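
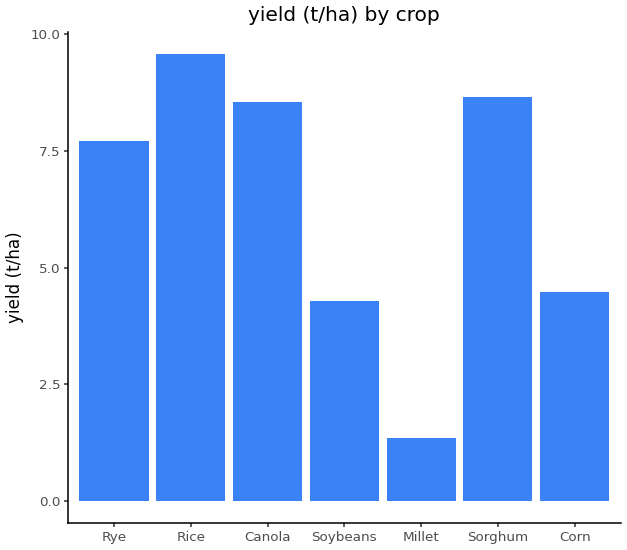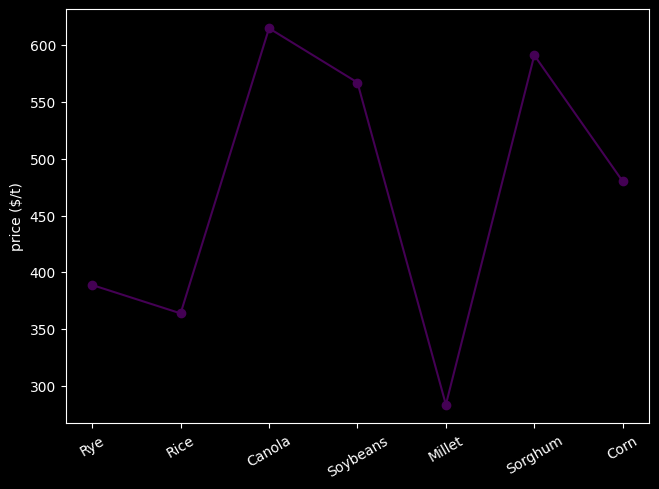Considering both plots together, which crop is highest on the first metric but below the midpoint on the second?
Chart 2 median price ($/t) ≈ 500; below-median crops: Rye, Rice, Millet. Among those, Rice has the highest yield (t/ha) (≈ 10).

Rice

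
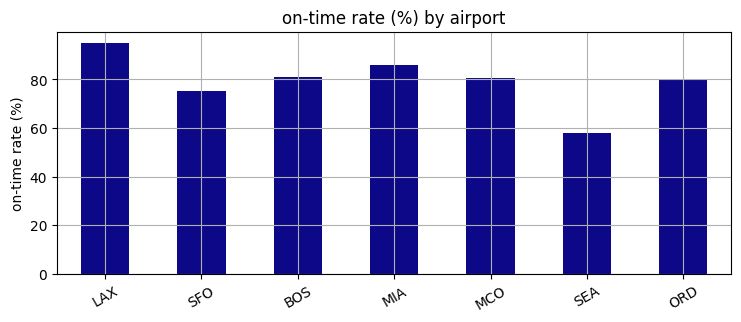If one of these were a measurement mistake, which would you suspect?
SEA

SEA ≈ 60; the rest sit between ≈ 80 and ≈ 90.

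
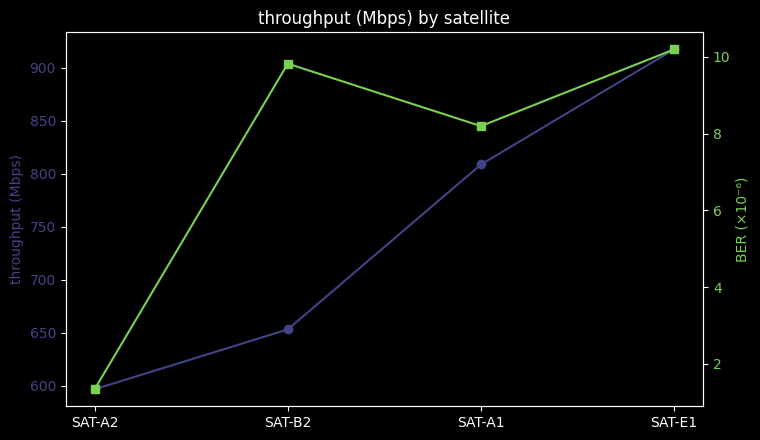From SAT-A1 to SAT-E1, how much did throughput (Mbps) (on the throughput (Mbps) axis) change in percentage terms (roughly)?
≈ +12.5%

SAT-A1 ≈ 800, SAT-E1 ≈ 900; (900 − 800) / 800 ≈ +12.5%.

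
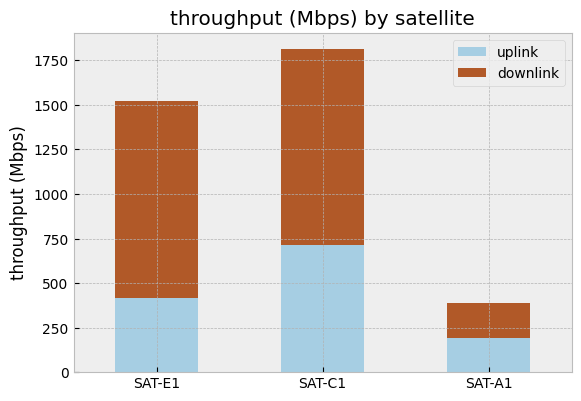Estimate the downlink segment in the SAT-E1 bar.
≈ 1200

downlink top ≈ 1600, bottom ≈ 400; segment ≈ 1200.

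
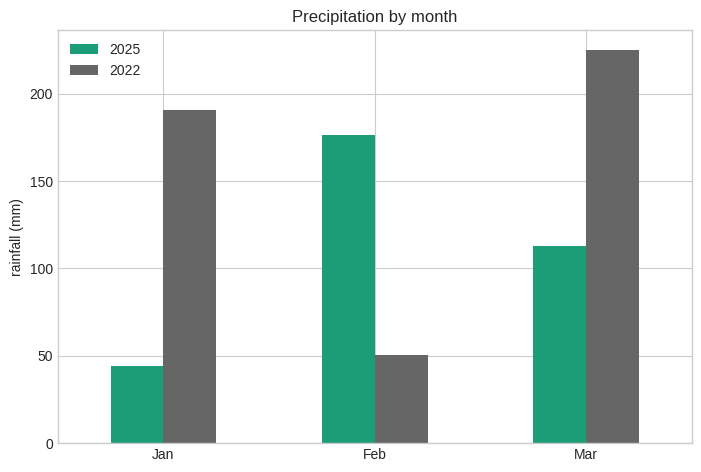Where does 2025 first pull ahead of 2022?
Jan: 2025 ≈ 40 vs 2022 ≈ 200 (not yet); Feb: 2025 ≈ 180 vs 2022 ≈ 60 (first crossover).

Feb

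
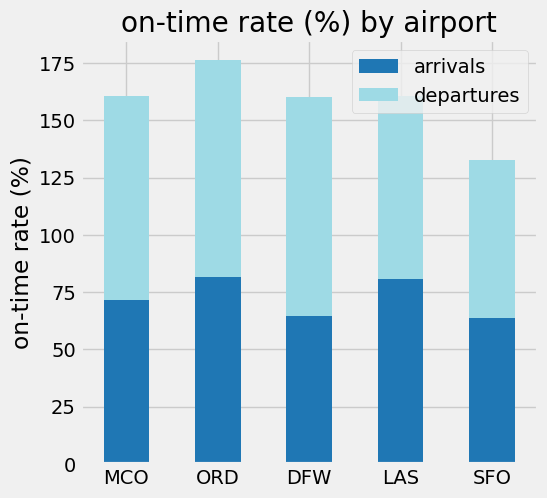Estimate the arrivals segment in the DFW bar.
arrivals top ≈ 60, bottom ≈ 0; segment ≈ 60.

≈ 60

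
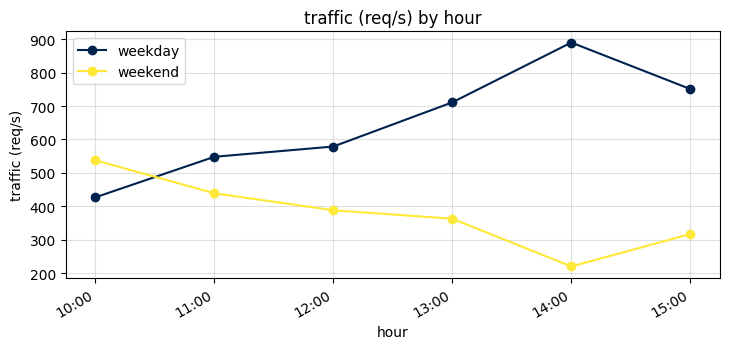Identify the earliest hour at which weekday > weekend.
11:00

10:00: weekday ≈ 400 vs weekend ≈ 500 (not yet); 11:00: weekday ≈ 500 vs weekend ≈ 400 (first crossover).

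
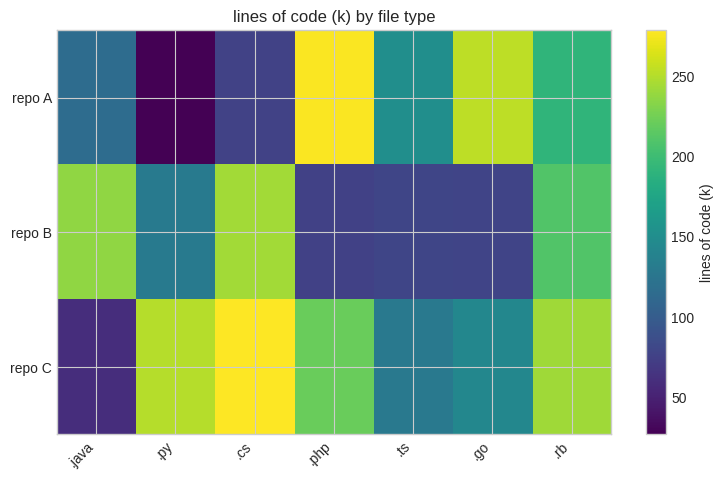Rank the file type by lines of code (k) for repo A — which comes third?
.rb

Top 4 for repo A: .php ≈ 275, .go ≈ 250, .rb ≈ 200, .ts ≈ 150.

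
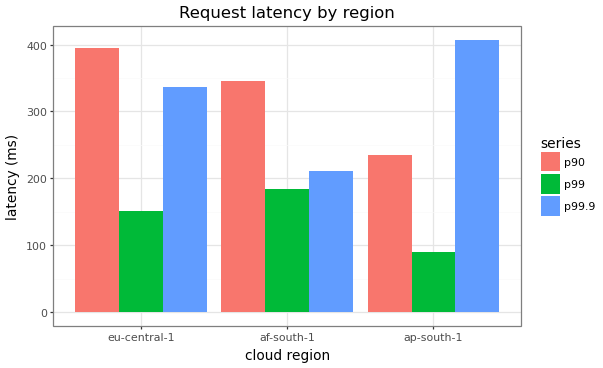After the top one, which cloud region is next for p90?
Top 3 for p90: eu-central-1 ≈ 400, af-south-1 ≈ 350, ap-south-1 ≈ 250.

af-south-1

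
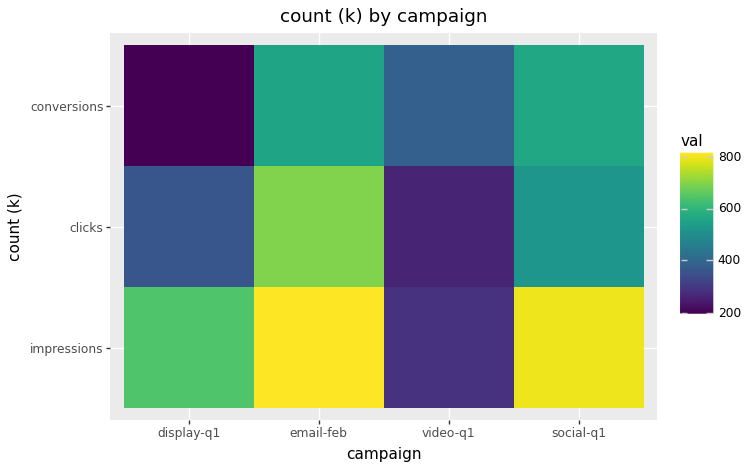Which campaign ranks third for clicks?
Top 4 for clicks: email-feb ≈ 700, social-q1 ≈ 500, display-q1 ≈ 400, video-q1 ≈ 300.

display-q1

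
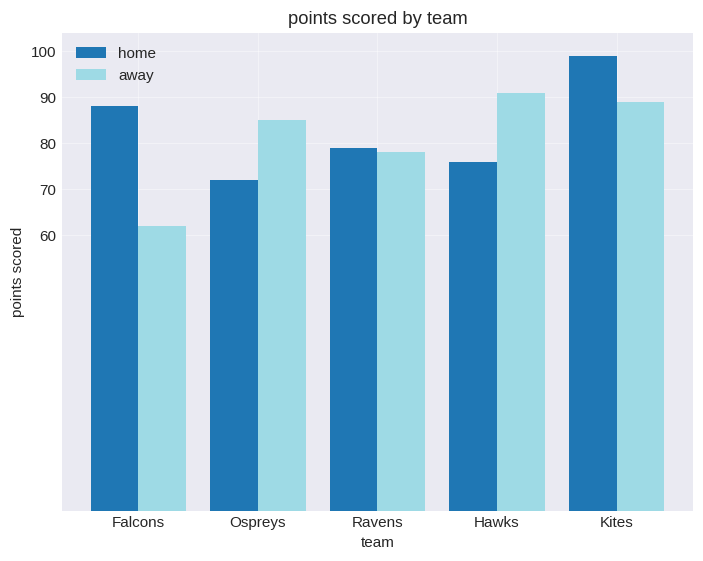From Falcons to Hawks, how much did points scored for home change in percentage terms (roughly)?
≈ -11.1%

Falcons ≈ 90, Hawks ≈ 80; (80 − 90) / 90 ≈ -11.1%.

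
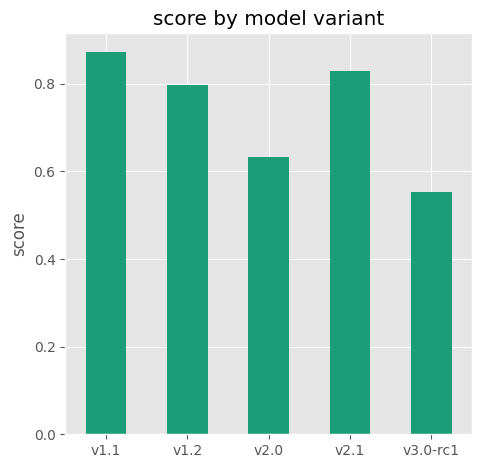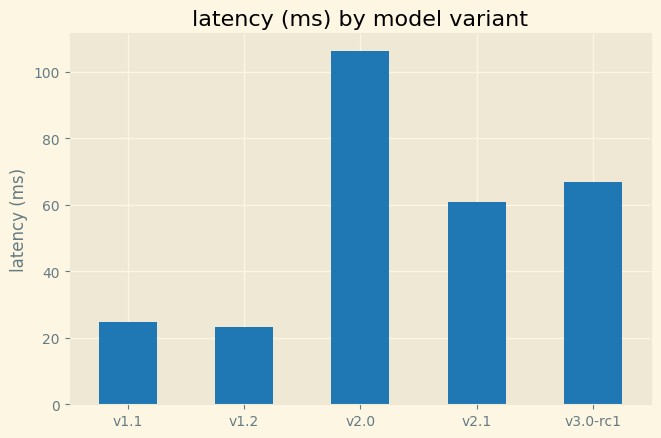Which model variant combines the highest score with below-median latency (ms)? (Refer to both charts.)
Chart 2 median latency (ms) ≈ 60; below-median model variants: v1.1, v1.2. Among those, v1.1 has the highest score (≈ 0.9).

v1.1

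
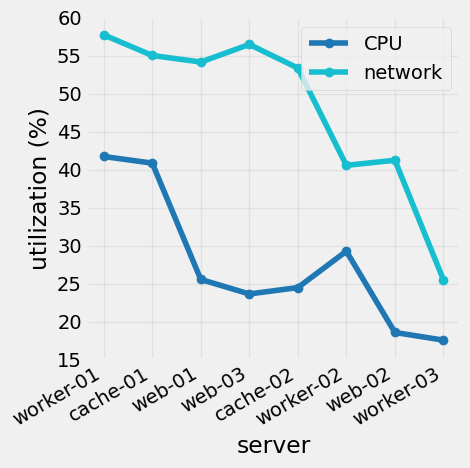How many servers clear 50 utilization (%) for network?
Above 50: worker-01, cache-01, web-01, web-03, cache-02.

5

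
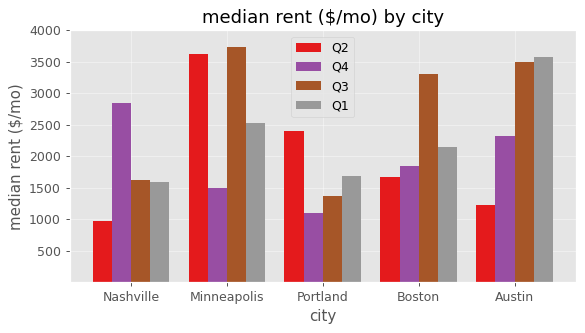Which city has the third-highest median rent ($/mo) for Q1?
Boston

Top 4 for Q1: Austin ≈ 3500, Minneapolis ≈ 2500, Boston ≈ 2000, Portland ≈ 1500.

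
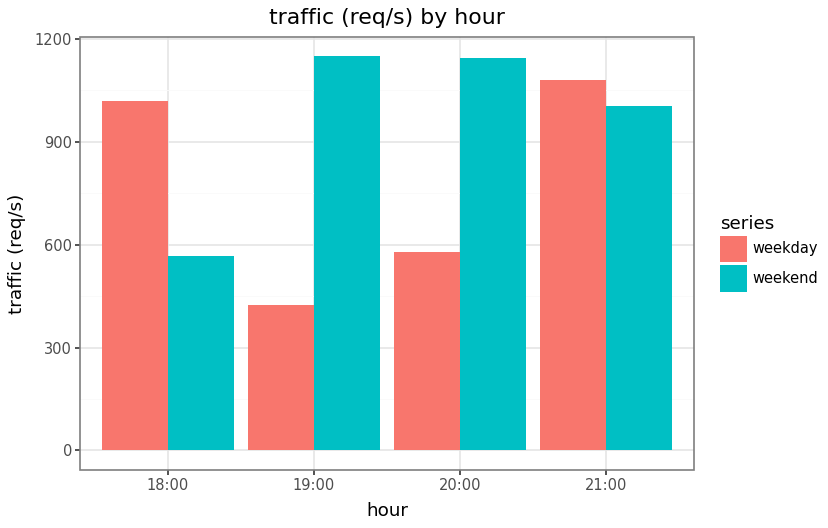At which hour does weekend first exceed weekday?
18:00: weekend ≈ 600 vs weekday ≈ 1000 (not yet); 19:00: weekend ≈ 1100 vs weekday ≈ 400 (first crossover).

19:00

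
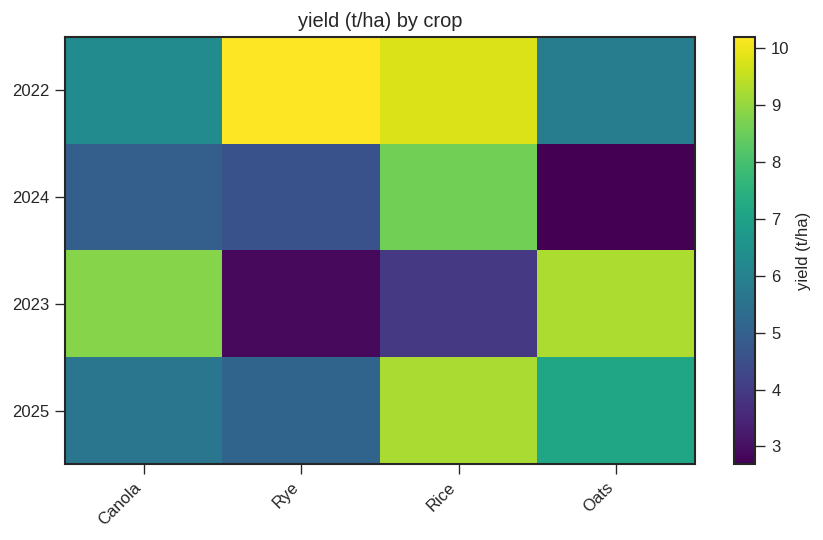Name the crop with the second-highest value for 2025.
Oats

Top 3 for 2025: Rice ≈ 9, Oats ≈ 7, Canola ≈ 6.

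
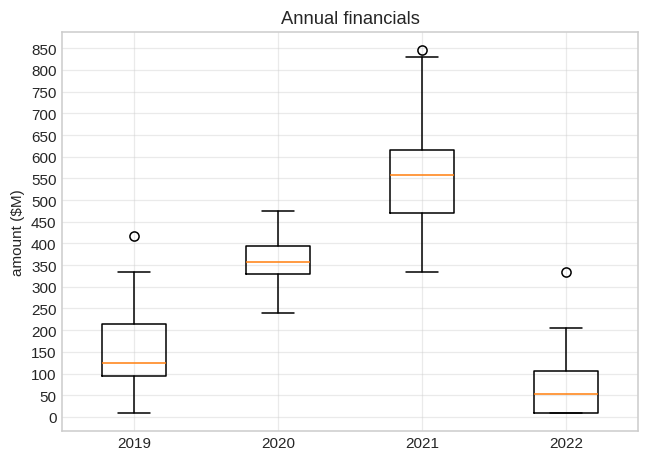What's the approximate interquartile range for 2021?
Q3 ≈ 600, Q1 ≈ 450; IQR ≈ 150.

≈ 150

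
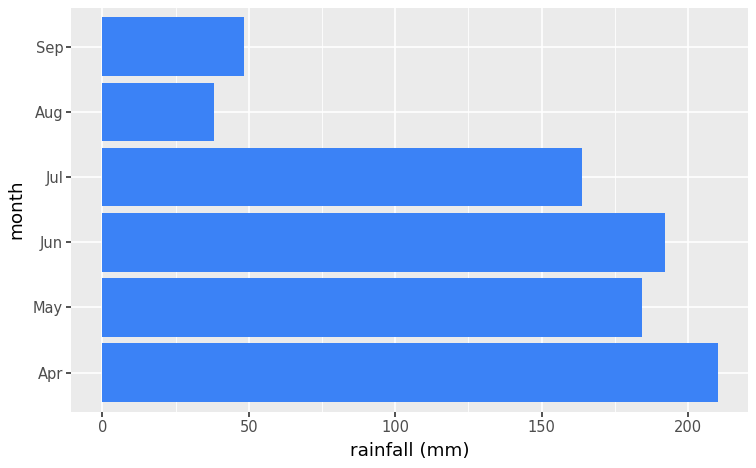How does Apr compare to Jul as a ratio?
Apr ≈ 220, Jul ≈ 160; 220/160 ≈ 1.38.

≈ 1.38×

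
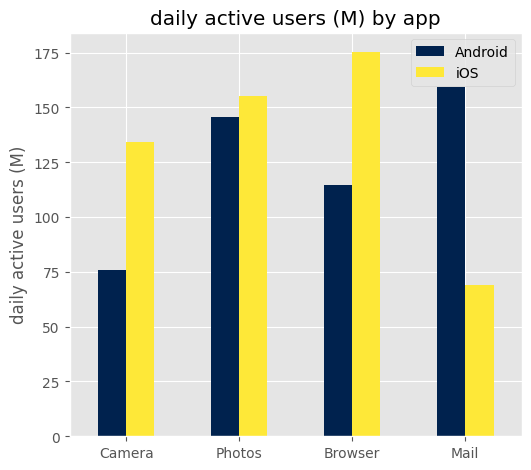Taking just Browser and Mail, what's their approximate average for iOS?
≈ 120

(180 + 60) / 2 ≈ 120.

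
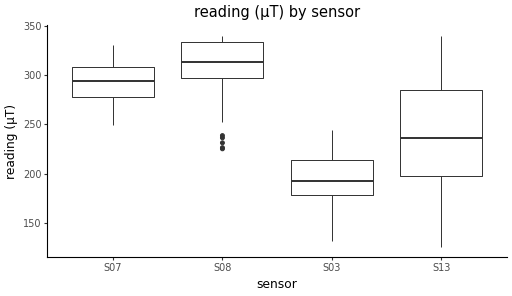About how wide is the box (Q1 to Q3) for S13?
≈ 90

Q3 ≈ 290, Q1 ≈ 200; IQR ≈ 90.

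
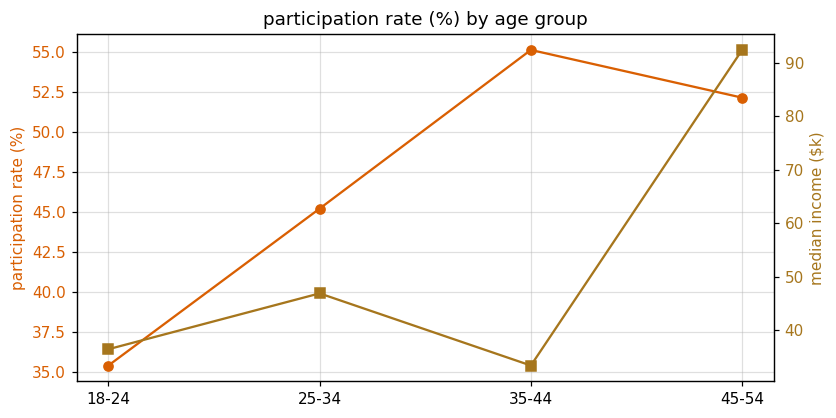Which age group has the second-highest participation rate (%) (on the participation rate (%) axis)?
Top 3 (on the participation rate (%) axis): 35-44 ≈ 56, 45-54 ≈ 52, 25-34 ≈ 46.

45-54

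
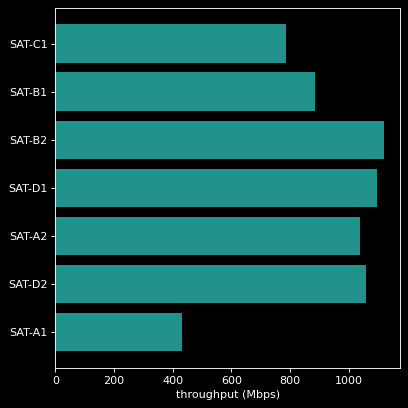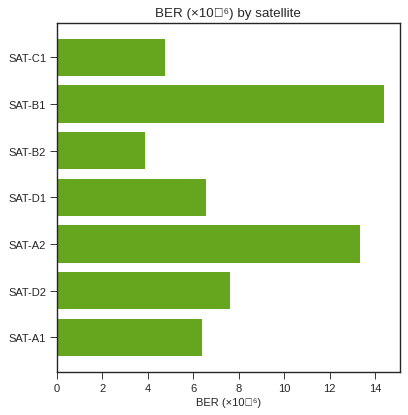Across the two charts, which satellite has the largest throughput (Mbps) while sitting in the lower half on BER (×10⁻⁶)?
SAT-B2

Chart 2 median BER (×10⁻⁶) ≈ 6; below-median satellites: SAT-C1, SAT-B2, SAT-A1. Among those, SAT-B2 has the highest throughput (Mbps) (≈ 1200).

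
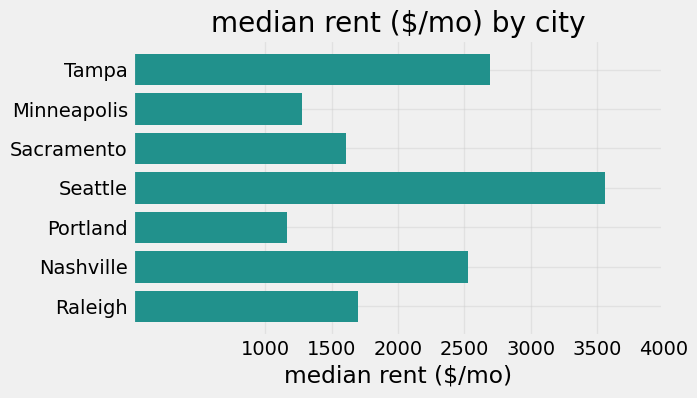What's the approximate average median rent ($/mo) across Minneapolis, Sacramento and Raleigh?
(1500 + 1500 + 1500) / 3 ≈ 1500.

≈ 1500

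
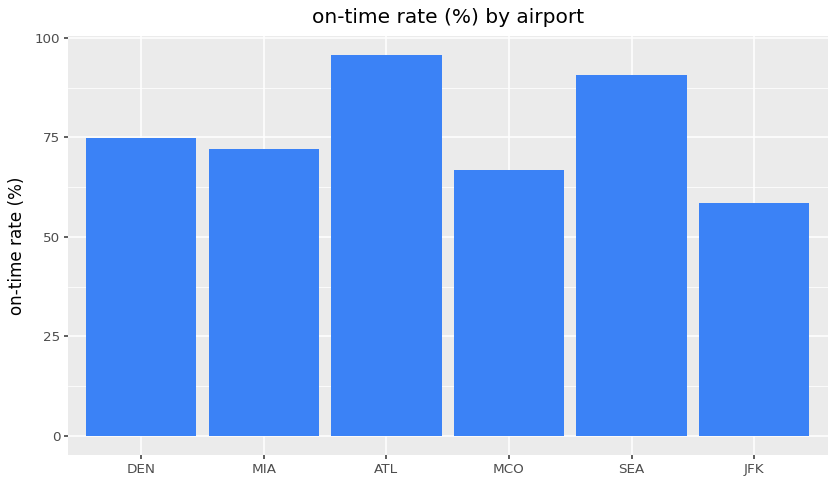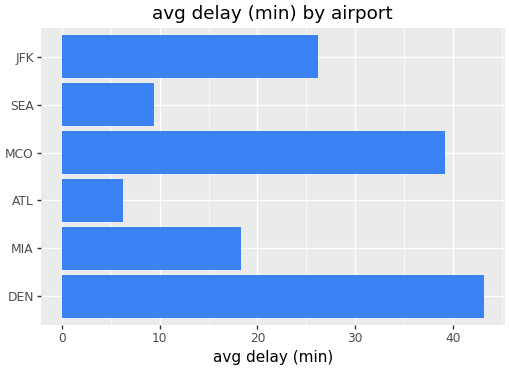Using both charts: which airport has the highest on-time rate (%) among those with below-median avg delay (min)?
Chart 2 median avg delay (min) ≈ 20; below-median airports: MIA, ATL, SEA. Among those, ATL has the highest on-time rate (%) (≈ 100).

ATL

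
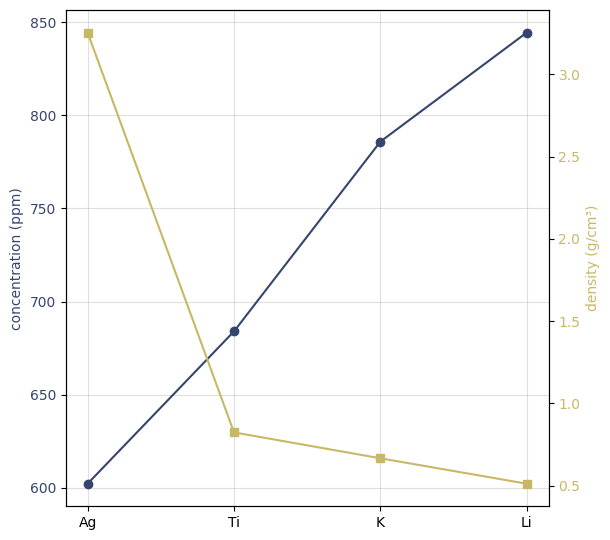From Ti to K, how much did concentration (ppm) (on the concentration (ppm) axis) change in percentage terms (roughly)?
≈ +14.8%

Ti ≈ 675, K ≈ 775; (775 − 675) / 675 ≈ +14.8%.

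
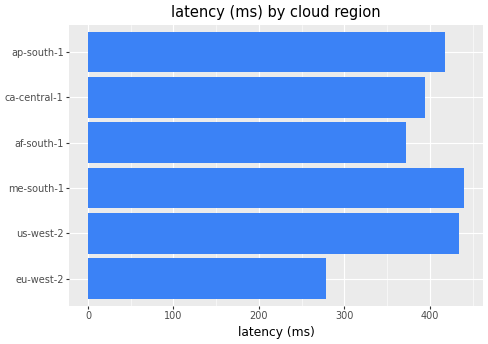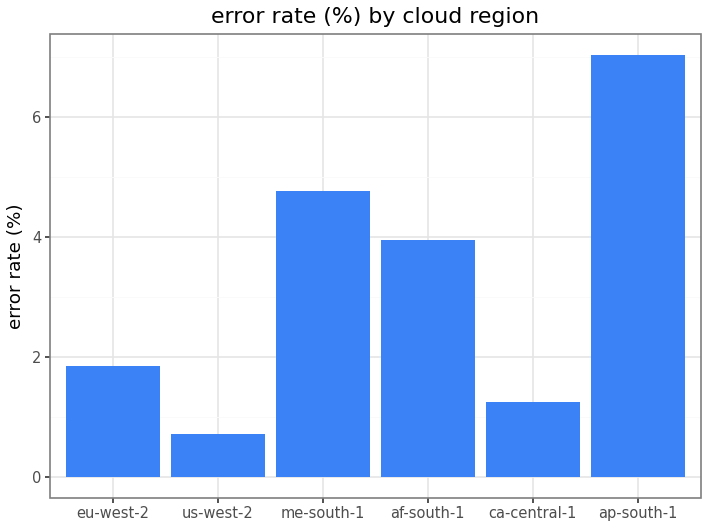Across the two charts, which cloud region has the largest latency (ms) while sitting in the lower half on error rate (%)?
Chart 2 median error rate (%) ≈ 3; below-median cloud regions: eu-west-2, us-west-2, ca-central-1. Among those, us-west-2 has the highest latency (ms) (≈ 450).

us-west-2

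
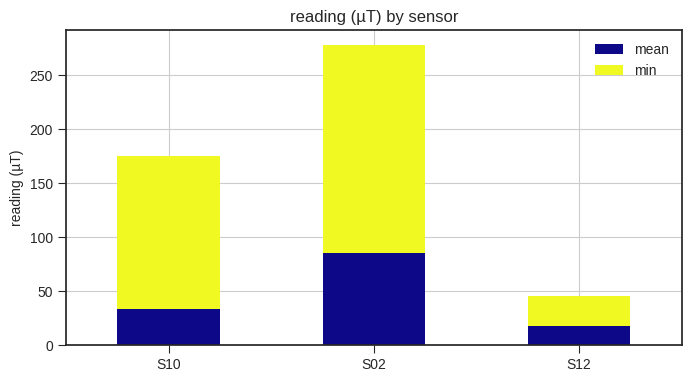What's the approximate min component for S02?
min top ≈ 275, bottom ≈ 75; segment ≈ 200.

≈ 200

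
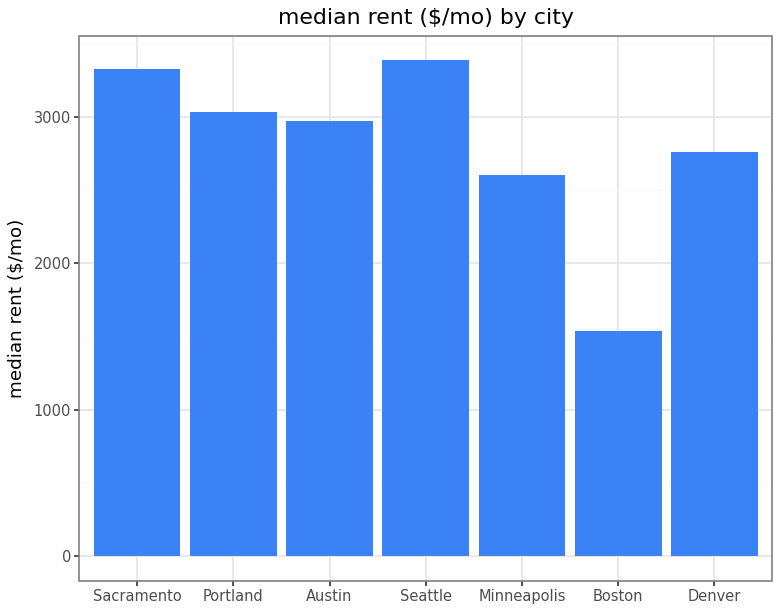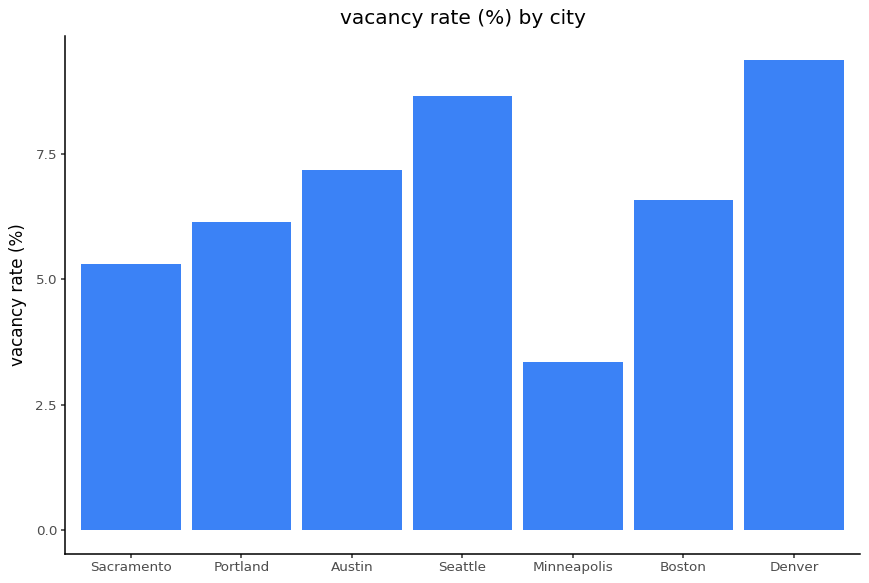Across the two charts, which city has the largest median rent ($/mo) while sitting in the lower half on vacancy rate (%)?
Chart 2 median vacancy rate (%) ≈ 7; below-median cities: Sacramento, Portland, Minneapolis. Among those, Sacramento has the highest median rent ($/mo) (≈ 3500).

Sacramento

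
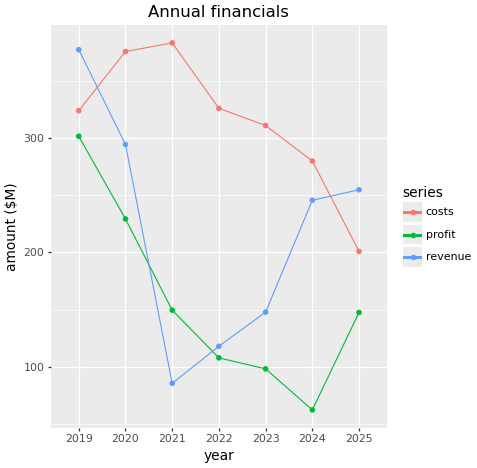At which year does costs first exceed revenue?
2019: costs ≈ 300 vs revenue ≈ 400 (not yet); 2020: costs ≈ 400 vs revenue ≈ 300 (first crossover).

2020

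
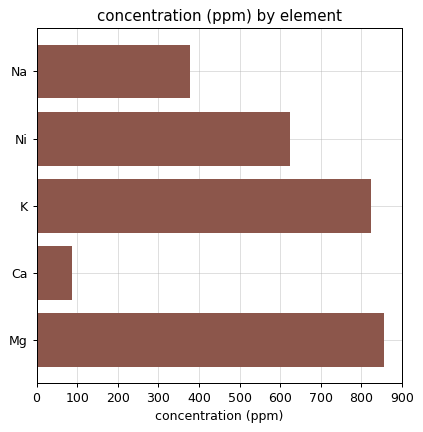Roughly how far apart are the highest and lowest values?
≈ 800

Max Mg ≈ 900, min Ca ≈ 100; range ≈ 800.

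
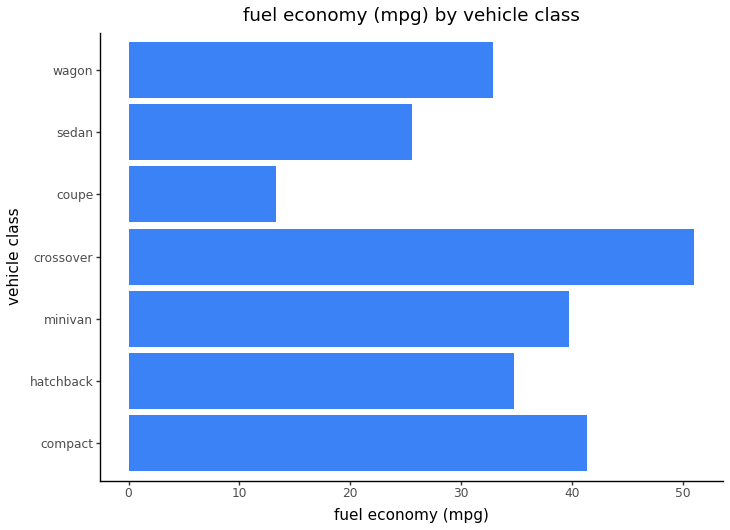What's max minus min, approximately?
Max crossover ≈ 50, min coupe ≈ 15; range ≈ 35.

≈ 35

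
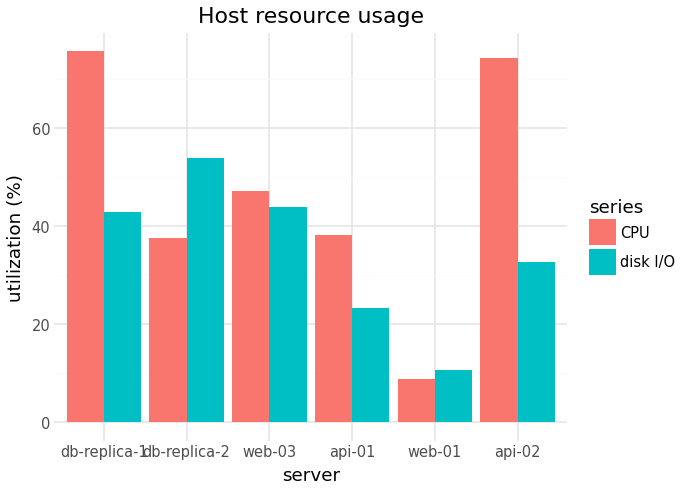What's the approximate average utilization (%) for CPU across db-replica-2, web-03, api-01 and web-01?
≈ 35

(40 + 50 + 40 + 10) / 4 ≈ 35.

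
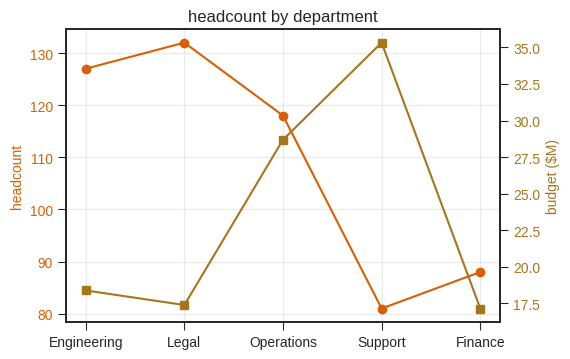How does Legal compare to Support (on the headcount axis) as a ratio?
≈ 1.62×

Legal ≈ 130, Support ≈ 80; 130/80 ≈ 1.62.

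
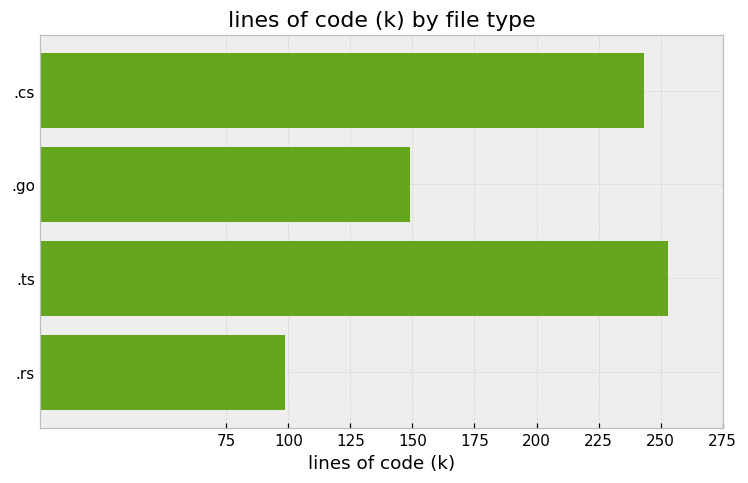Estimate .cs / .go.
≈ 1.67×

.cs ≈ 250, .go ≈ 150; 250/150 ≈ 1.67.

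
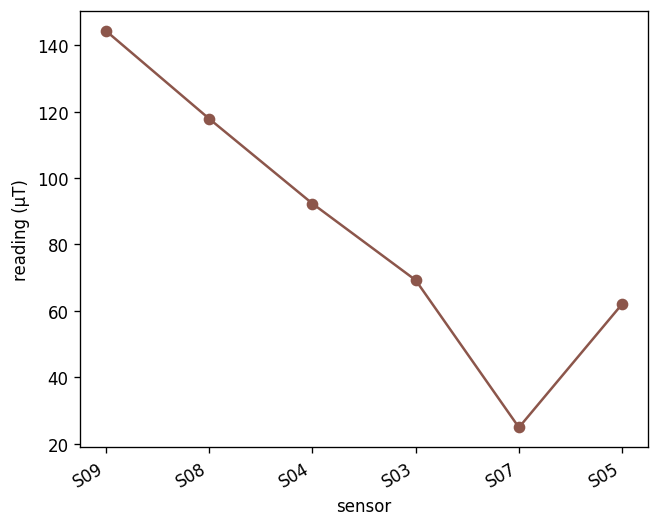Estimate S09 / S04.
S09 ≈ 140, S04 ≈ 90; 140/90 ≈ 1.56.

≈ 1.56×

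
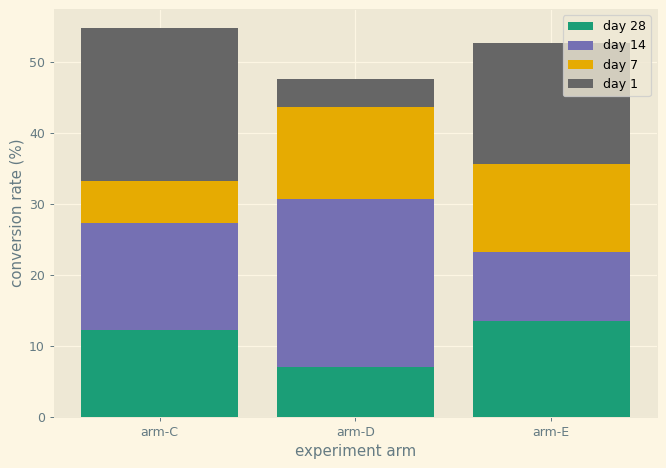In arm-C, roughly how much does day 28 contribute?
≈ 10

day 28 top ≈ 10, bottom ≈ 0; segment ≈ 10.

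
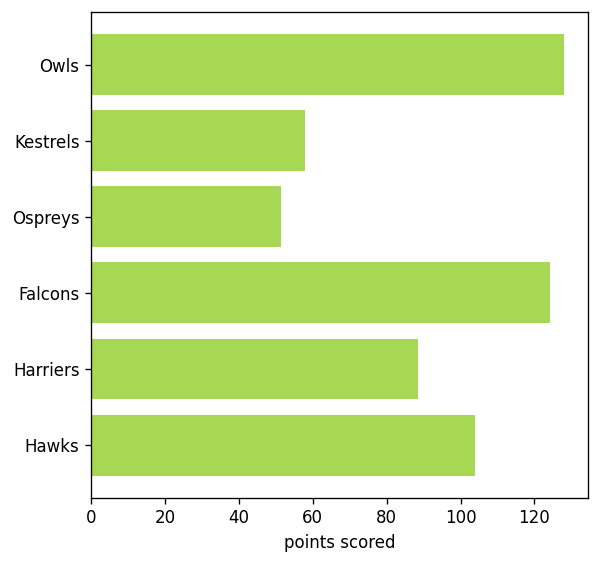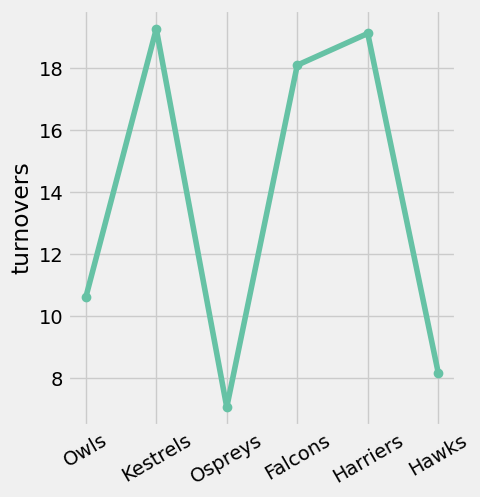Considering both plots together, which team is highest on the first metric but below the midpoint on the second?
Owls

Chart 2 median turnovers ≈ 14; below-median teams: Owls, Ospreys, Hawks. Among those, Owls has the highest points scored (≈ 120).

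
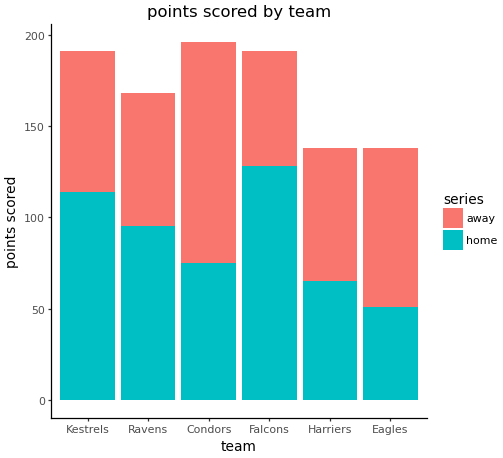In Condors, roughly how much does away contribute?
≈ 120

away top ≈ 200, bottom ≈ 80; segment ≈ 120.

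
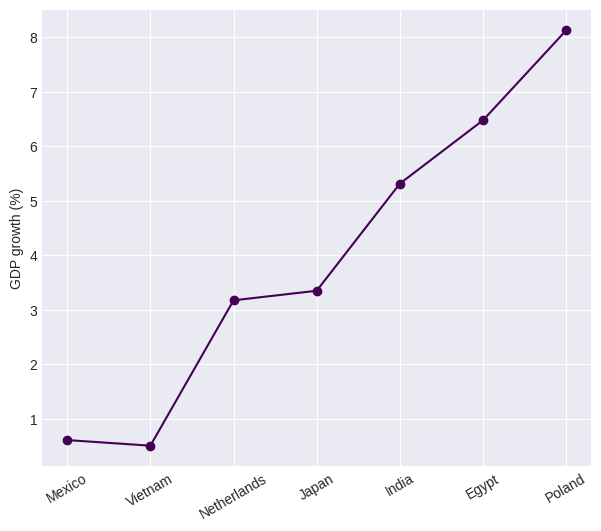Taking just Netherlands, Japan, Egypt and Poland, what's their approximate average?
≈ 5

(3 + 3 + 6 + 8) / 4 ≈ 5.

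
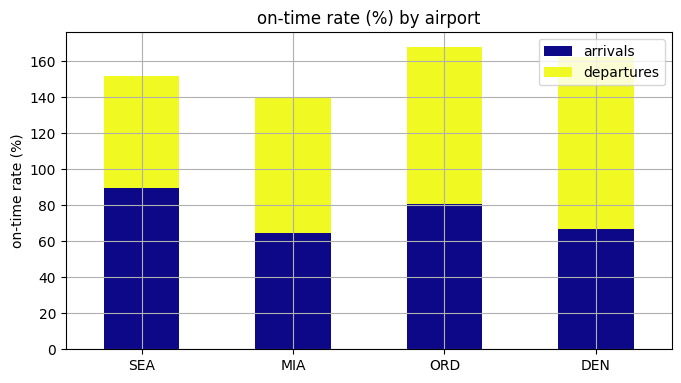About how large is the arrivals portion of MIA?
≈ 60

arrivals top ≈ 60, bottom ≈ 0; segment ≈ 60.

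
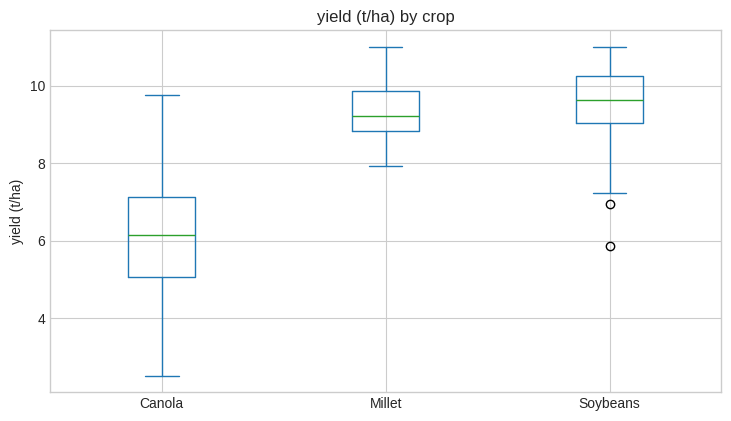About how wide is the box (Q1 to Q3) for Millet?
≈ 1.0

Q3 ≈ 10.0, Q1 ≈ 9.0; IQR ≈ 1.0.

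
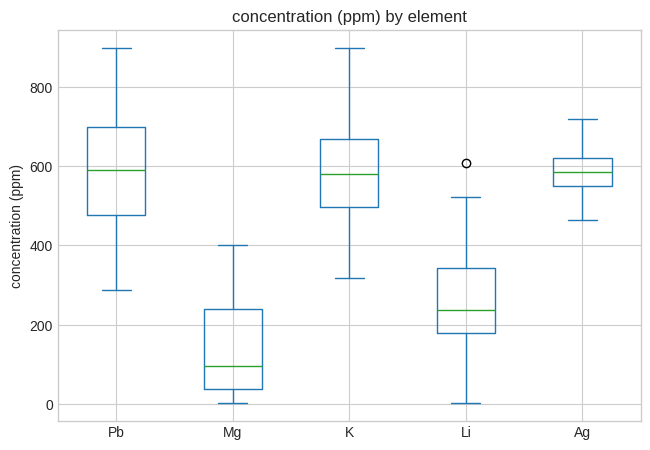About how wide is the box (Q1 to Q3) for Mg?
≈ 200

Q3 ≈ 250, Q1 ≈ 50; IQR ≈ 200.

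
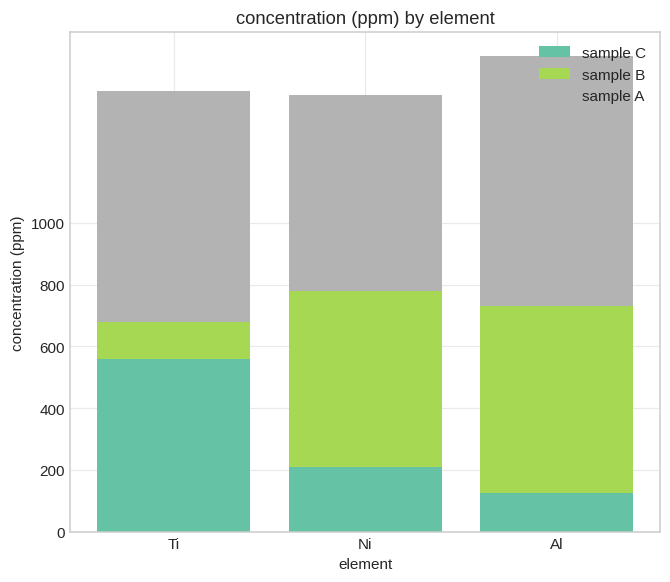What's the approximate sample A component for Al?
sample A top ≈ 1600, bottom ≈ 800; segment ≈ 800.

≈ 800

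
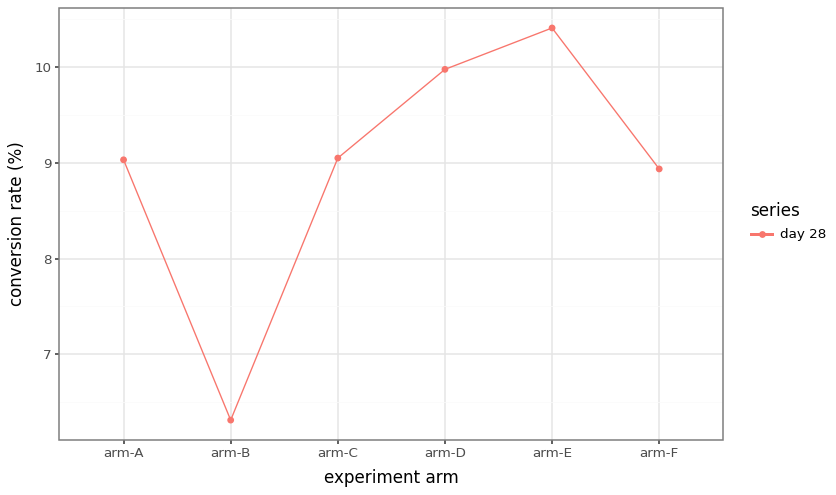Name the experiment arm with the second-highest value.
Top 3: arm-E ≈ 10.5, arm-D ≈ 10.0, arm-C ≈ 9.0.

arm-D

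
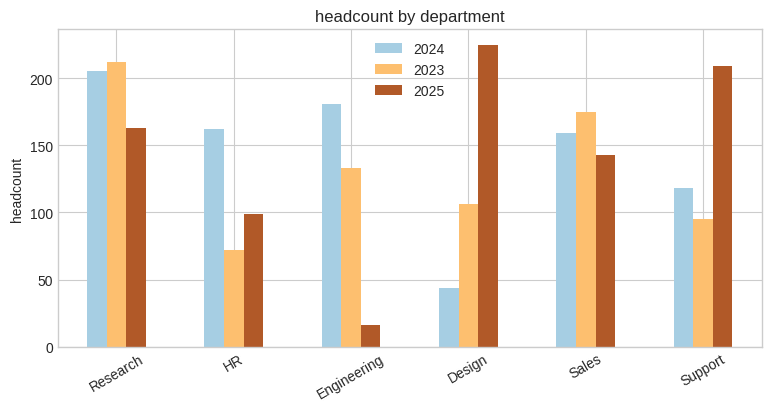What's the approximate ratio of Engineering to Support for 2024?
≈ 1.5×

Engineering ≈ 180, Support ≈ 120; 180/120 ≈ 1.5.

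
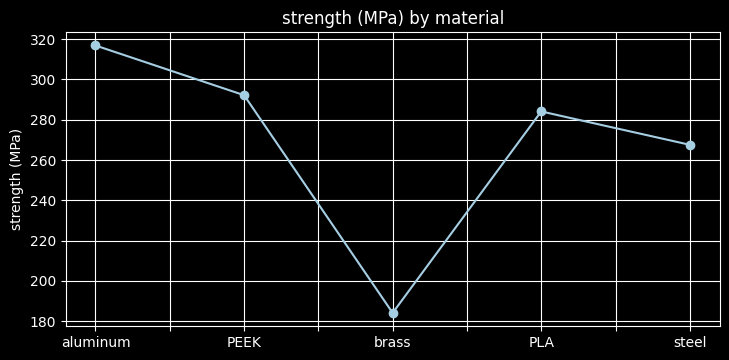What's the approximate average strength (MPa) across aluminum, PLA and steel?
(320 + 280 + 260) / 3 ≈ 287.

≈ 287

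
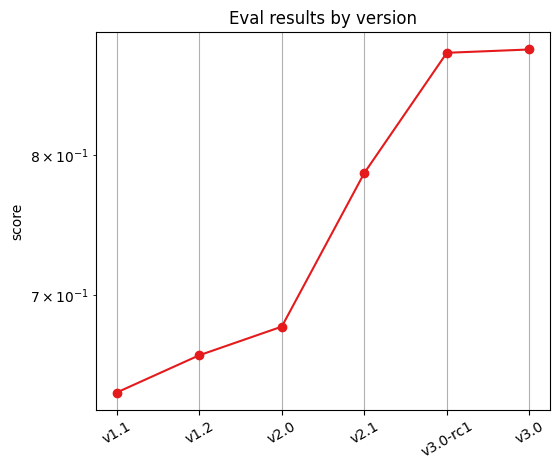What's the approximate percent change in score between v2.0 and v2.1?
v2.0 ≈ 0.70, v2.1 ≈ 0.80; (0.80 − 0.70) / 0.70 ≈ +14.3%.

≈ +14.3%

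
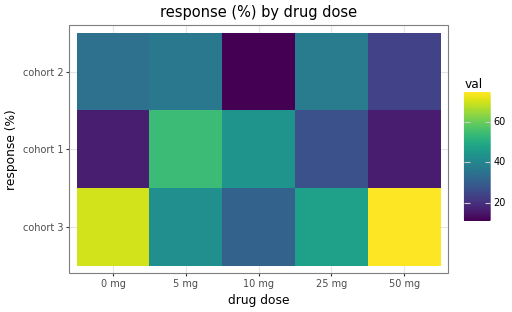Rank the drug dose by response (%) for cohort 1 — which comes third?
Top 4 for cohort 1: 5 mg ≈ 50, 10 mg ≈ 40, 25 mg ≈ 30, 0 mg ≈ 20.

25 mg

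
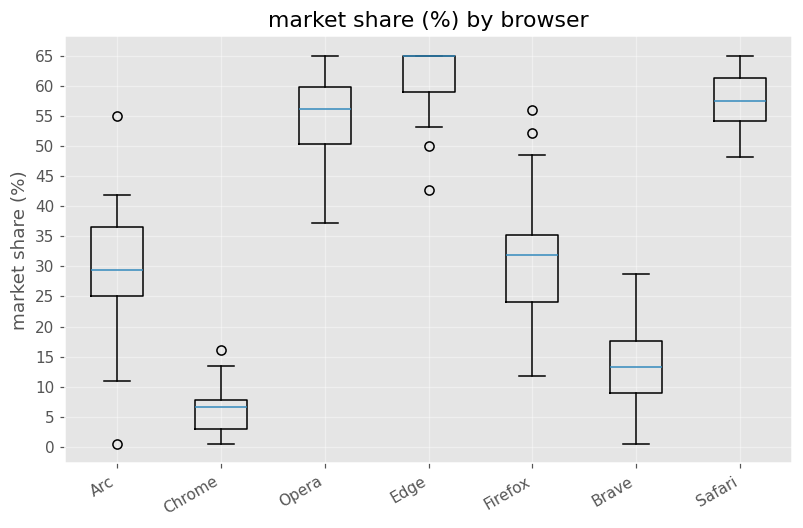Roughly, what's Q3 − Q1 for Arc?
Q3 ≈ 35, Q1 ≈ 25; IQR ≈ 10.

≈ 10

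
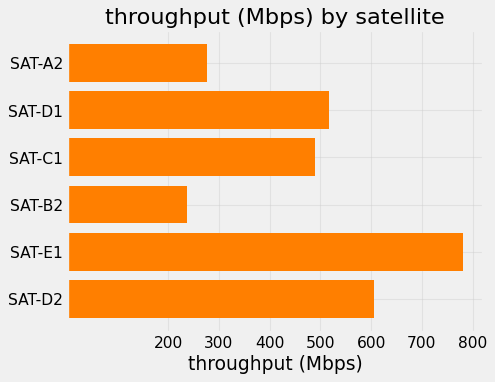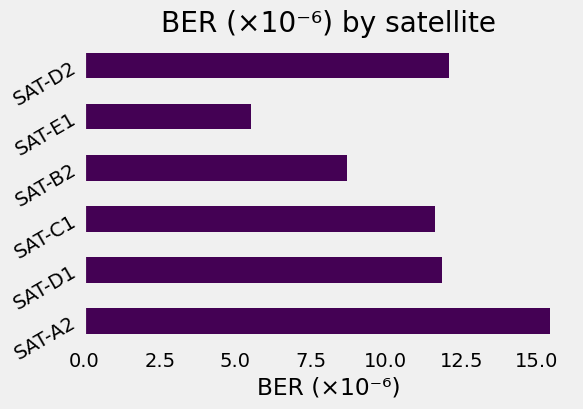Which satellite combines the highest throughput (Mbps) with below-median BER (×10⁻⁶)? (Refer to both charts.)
SAT-E1

Chart 2 median BER (×10⁻⁶) ≈ 12; below-median satellites: SAT-C1, SAT-B2, SAT-E1. Among those, SAT-E1 has the highest throughput (Mbps) (≈ 800).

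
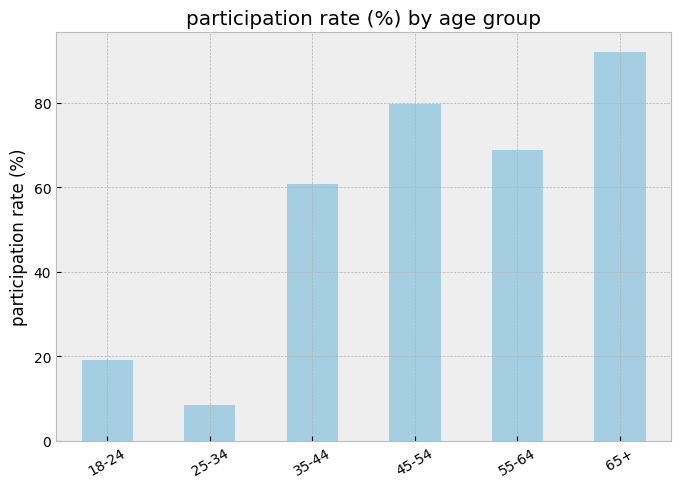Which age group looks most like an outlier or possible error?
25-34 ≈ 10; the rest sit between ≈ 20 and ≈ 90.

25-34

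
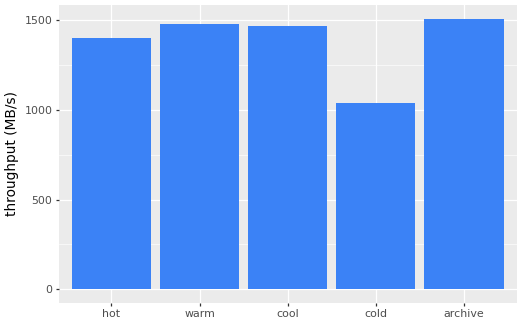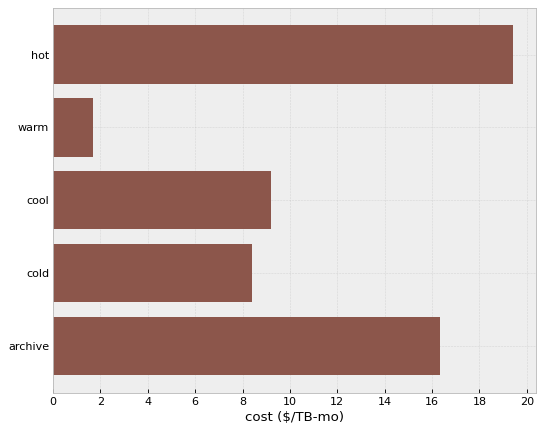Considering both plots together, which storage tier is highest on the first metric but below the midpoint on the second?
Chart 2 median cost ($/TB-mo) ≈ 10; below-median storage tiers: warm, cold. Among those, warm has the highest throughput (MB/s) (≈ 1400).

warm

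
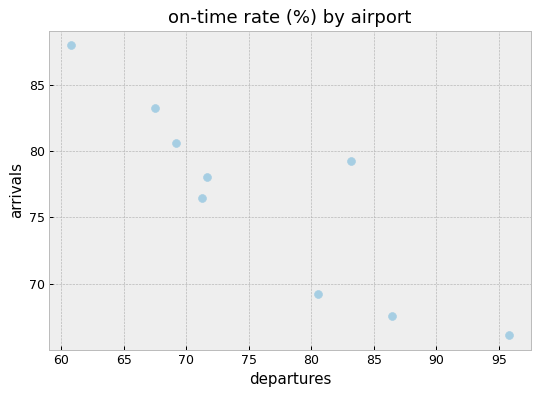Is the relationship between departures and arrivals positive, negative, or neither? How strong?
negative, strong

Points are negatively correlated; strong (|r| ≈ 0.9).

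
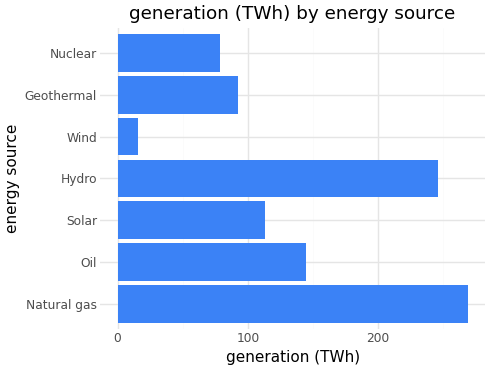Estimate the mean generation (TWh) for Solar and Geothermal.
(125 + 100) / 2 ≈ 112.

≈ 112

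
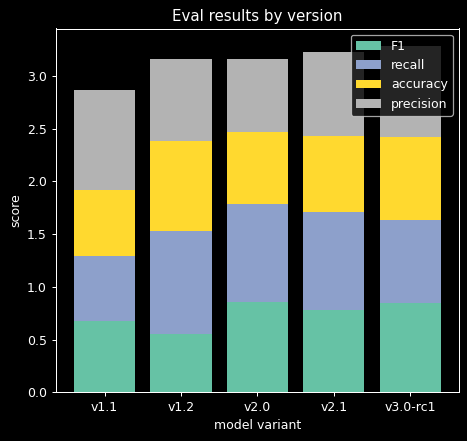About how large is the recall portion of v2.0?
≈ 1.0

recall top ≈ 2.0, bottom ≈ 1.0; segment ≈ 1.0.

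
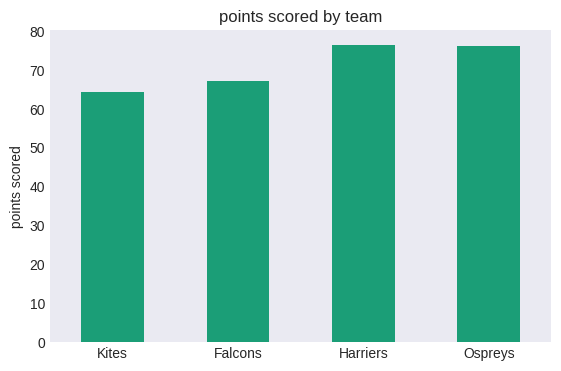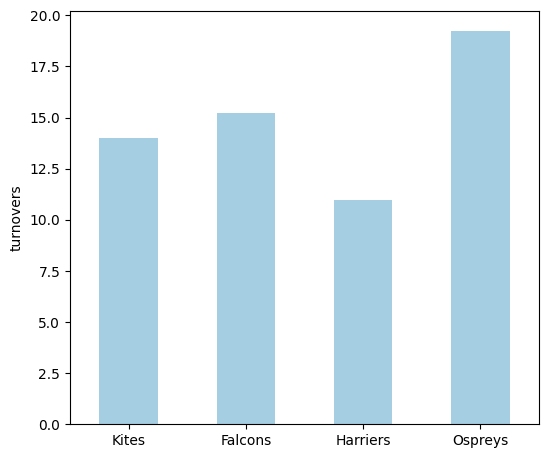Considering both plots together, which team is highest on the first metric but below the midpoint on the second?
Harriers

Chart 2 median turnovers ≈ 14; below-median teams: Kites, Harriers. Among those, Harriers has the highest points scored (≈ 80).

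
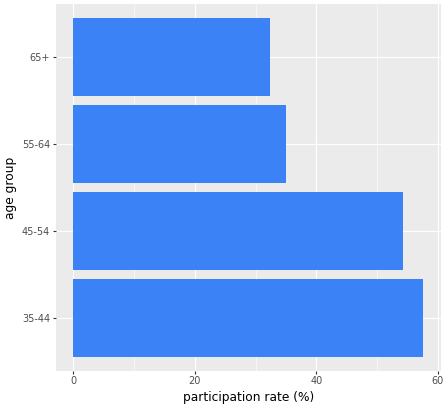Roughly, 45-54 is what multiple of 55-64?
45-54 ≈ 55, 55-64 ≈ 35; 55/35 ≈ 1.57.

≈ 1.57×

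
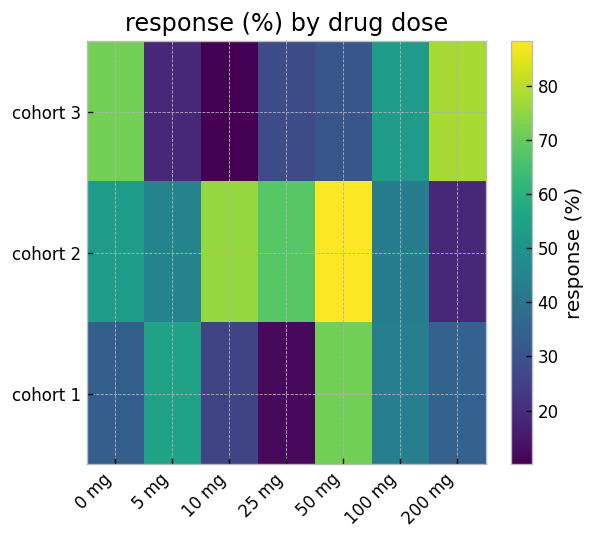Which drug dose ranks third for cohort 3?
100 mg

Top 4 for cohort 3: 200 mg ≈ 80, 0 mg ≈ 70, 100 mg ≈ 50, 50 mg ≈ 30.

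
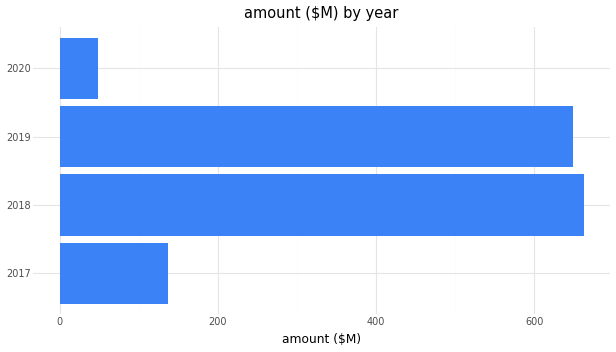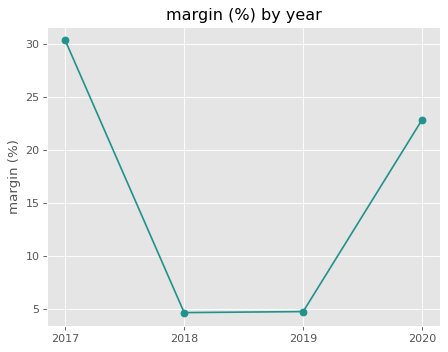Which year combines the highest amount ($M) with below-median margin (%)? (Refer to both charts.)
Chart 2 median margin (%) ≈ 15; below-median years: 2018, 2019. Among those, 2018 has the highest amount ($M) (≈ 700).

2018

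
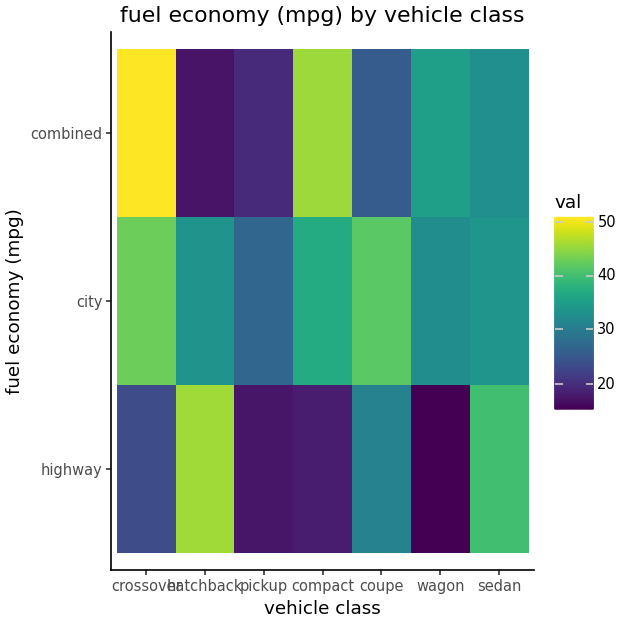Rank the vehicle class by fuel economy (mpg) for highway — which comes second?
Top 3 for highway: hatchback ≈ 45, sedan ≈ 40, coupe ≈ 30.

sedan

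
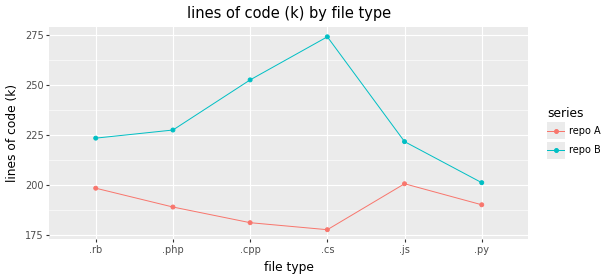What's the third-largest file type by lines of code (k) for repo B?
.php

Top 4 for repo B: .cs ≈ 270, .cpp ≈ 250, .php ≈ 230, .rb ≈ 220.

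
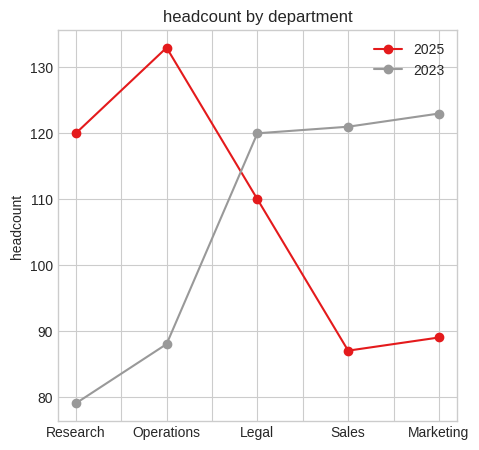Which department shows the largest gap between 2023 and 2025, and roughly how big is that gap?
Operations: 2023 ≈ 90, 2025 ≈ 135 → gap ≈ 45. Next-largest (Research) is only ≈ 40.

Operations, ≈ 45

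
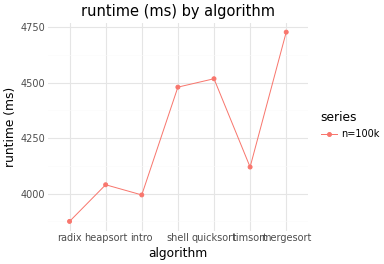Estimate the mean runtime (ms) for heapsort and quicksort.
(4000 + 4500) / 2 ≈ 4250.

≈ 4250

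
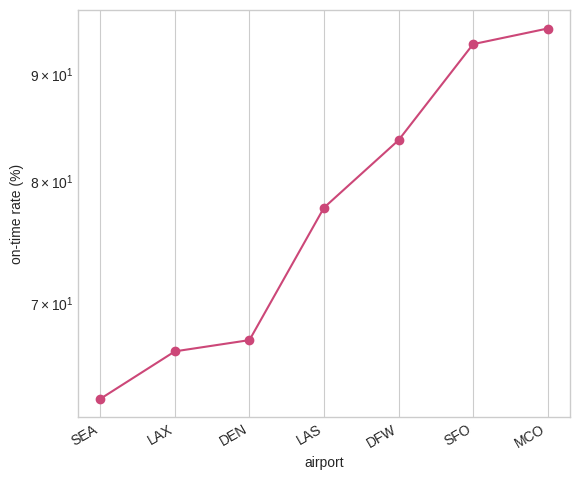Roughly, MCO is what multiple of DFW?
≈ 1.12×

MCO ≈ 95, DFW ≈ 85; 95/85 ≈ 1.12.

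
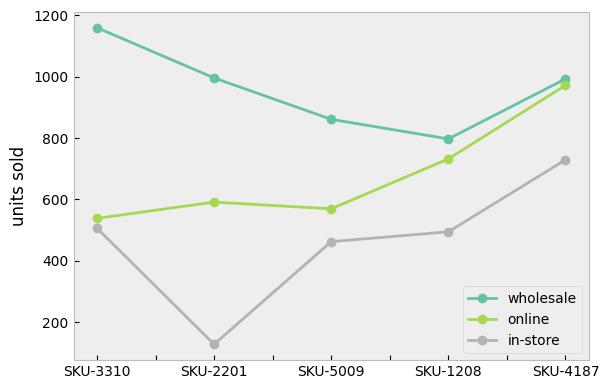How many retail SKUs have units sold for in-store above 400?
4

Above 400: SKU-3310, SKU-5009, SKU-1208, SKU-4187.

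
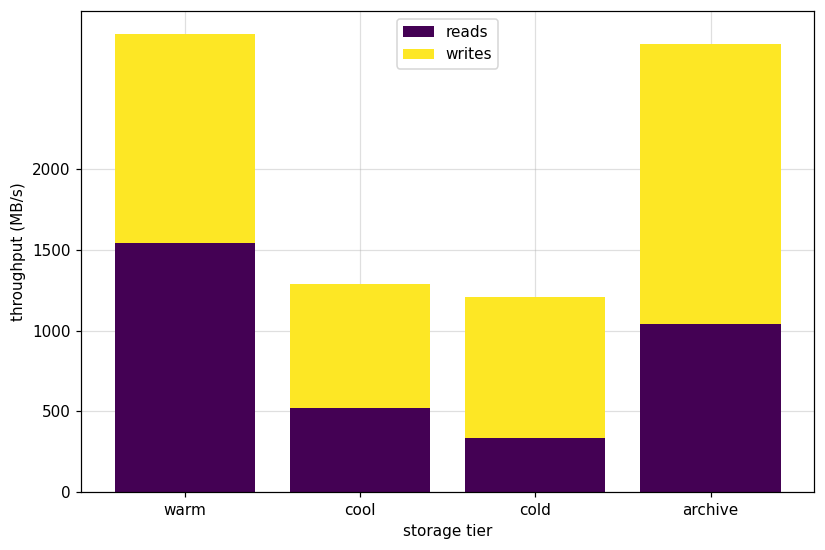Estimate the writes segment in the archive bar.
writes top ≈ 3000, bottom ≈ 1000; segment ≈ 2000.

≈ 2000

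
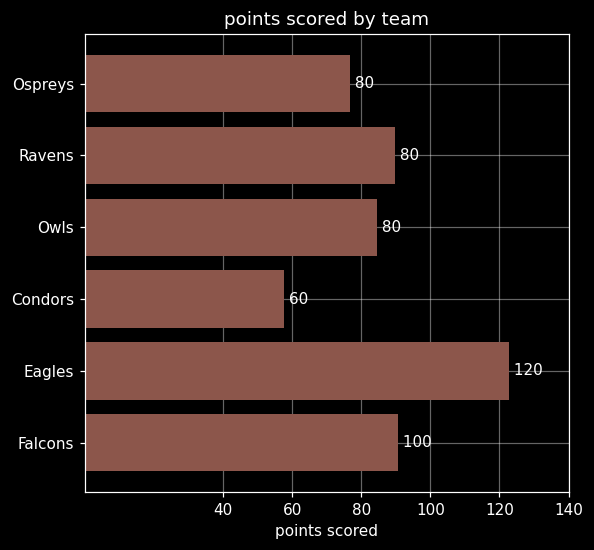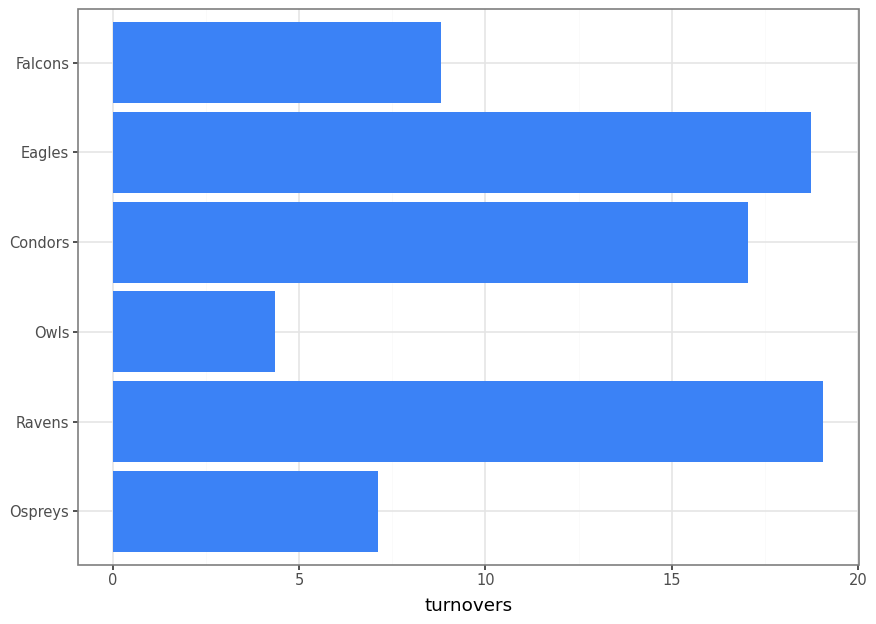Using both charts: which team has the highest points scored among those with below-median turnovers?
Falcons

Chart 2 median turnovers ≈ 12; below-median teams: Ospreys, Owls, Falcons. Among those, Falcons has the highest points scored (≈ 100).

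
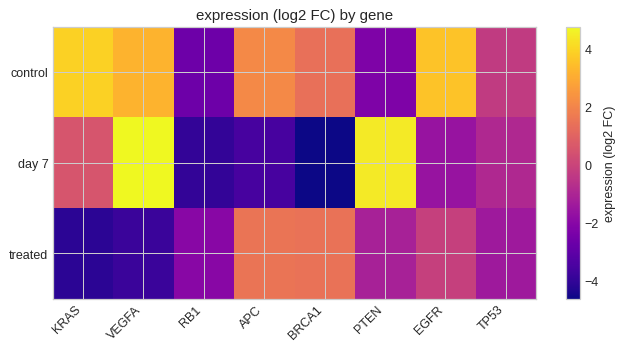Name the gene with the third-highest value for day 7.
Top 4 for day 7: VEGFA ≈ 5, PTEN ≈ 4, KRAS ≈ 1, TP53 ≈ -1.

KRAS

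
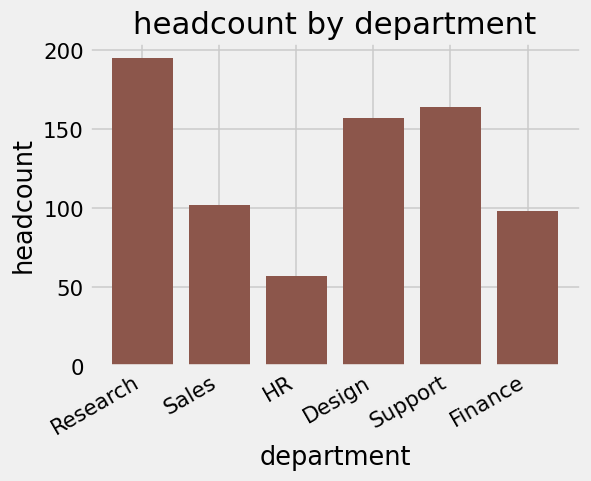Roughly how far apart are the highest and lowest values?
≈ 140

Max Research ≈ 200, min HR ≈ 60; range ≈ 140.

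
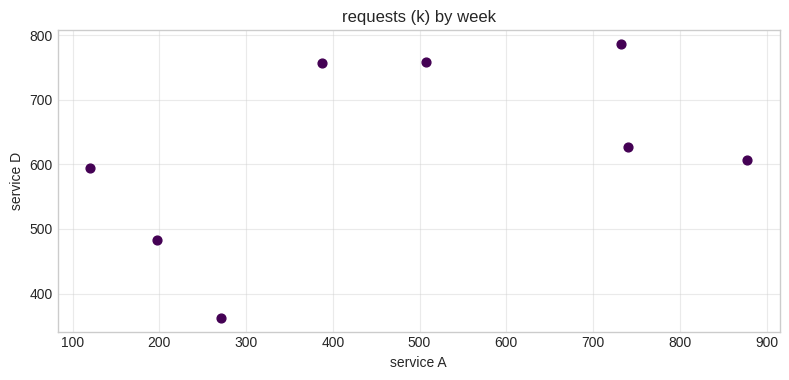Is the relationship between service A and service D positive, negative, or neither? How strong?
positive, moderate

Points are positively correlated; moderate (|r| ≈ 0.5).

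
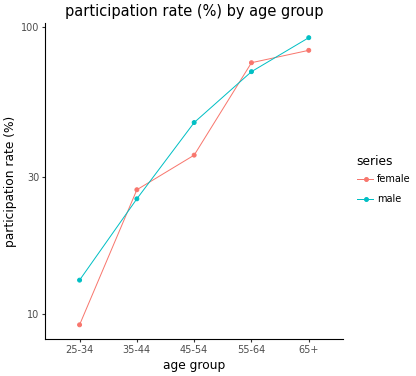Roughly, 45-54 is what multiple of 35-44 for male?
45-54 ≈ 50, 35-44 ≈ 30; 50/30 ≈ 1.67.

≈ 1.67×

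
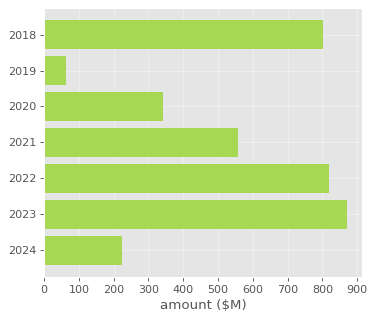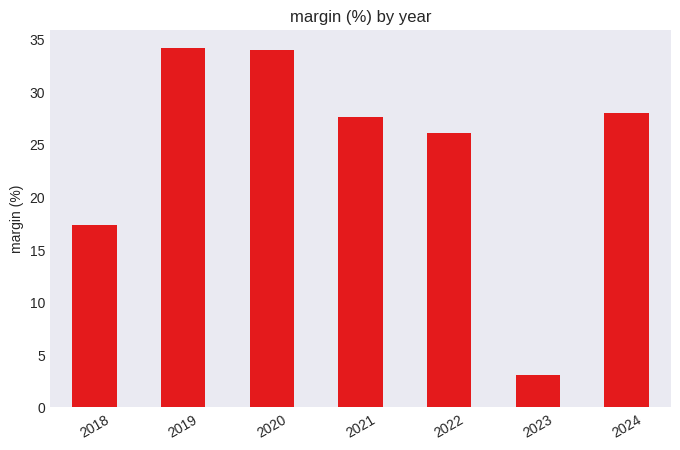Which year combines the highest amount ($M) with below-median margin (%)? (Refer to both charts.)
Chart 2 median margin (%) ≈ 30; below-median years: 2018, 2022, 2023. Among those, 2023 has the highest amount ($M) (≈ 900).

2023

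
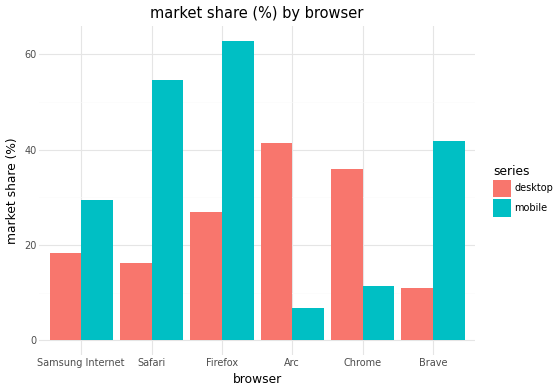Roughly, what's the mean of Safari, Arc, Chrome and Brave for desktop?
≈ 28

(20 + 40 + 40 + 10) / 4 ≈ 28.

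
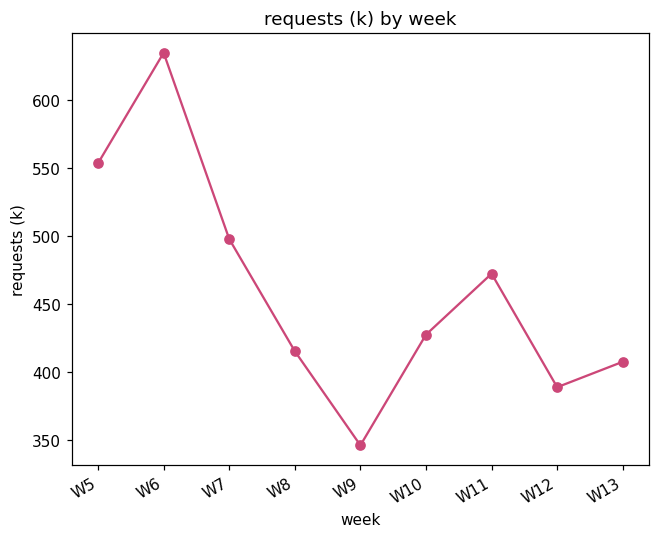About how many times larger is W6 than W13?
W6 ≈ 625, W13 ≈ 400; 625/400 ≈ 1.56.

≈ 1.56×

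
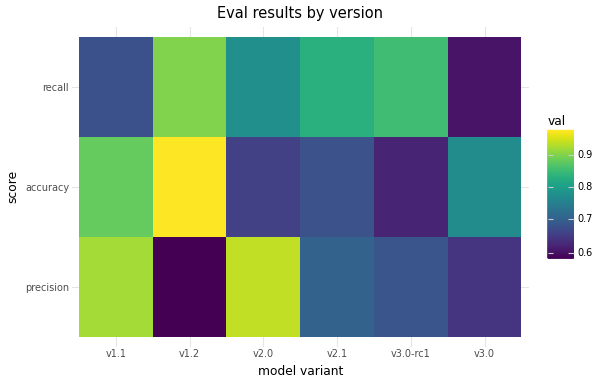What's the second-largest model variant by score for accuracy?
v1.1

Top 3 for accuracy: v1.2 ≈ 1.00, v1.1 ≈ 0.90, v3.0 ≈ 0.75.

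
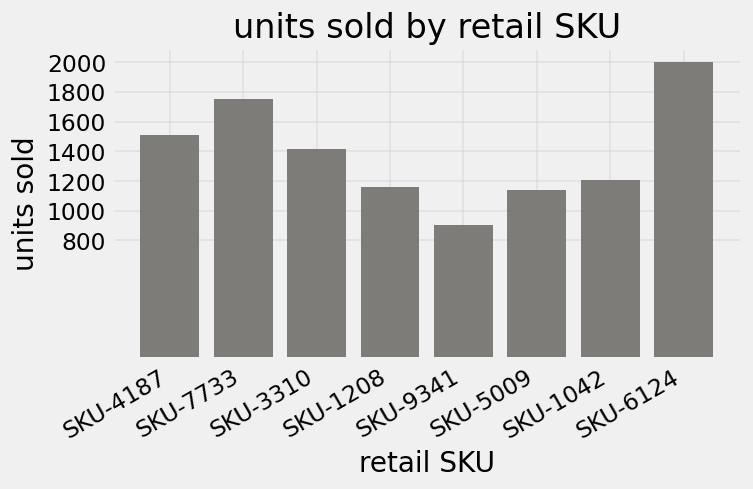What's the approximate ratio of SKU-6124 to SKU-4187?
≈ 1.25×

SKU-6124 ≈ 2000, SKU-4187 ≈ 1600; 2000/1600 ≈ 1.25.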